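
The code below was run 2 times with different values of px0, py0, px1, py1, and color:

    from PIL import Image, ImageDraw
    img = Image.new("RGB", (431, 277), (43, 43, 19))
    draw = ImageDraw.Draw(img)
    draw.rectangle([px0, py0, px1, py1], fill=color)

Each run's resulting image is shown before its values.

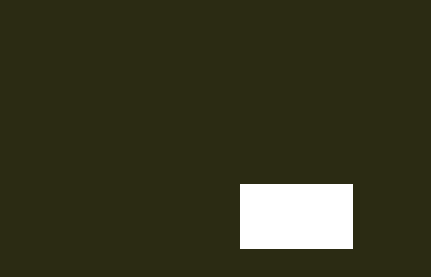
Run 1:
px0 = 240; py0 = 184; px1 = 352; py1 = 248; color = 'white'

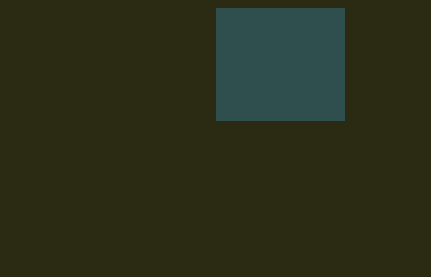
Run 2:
px0 = 216
py0 = 8
px1 = 344
py1 = 120
color = 'darkslategray'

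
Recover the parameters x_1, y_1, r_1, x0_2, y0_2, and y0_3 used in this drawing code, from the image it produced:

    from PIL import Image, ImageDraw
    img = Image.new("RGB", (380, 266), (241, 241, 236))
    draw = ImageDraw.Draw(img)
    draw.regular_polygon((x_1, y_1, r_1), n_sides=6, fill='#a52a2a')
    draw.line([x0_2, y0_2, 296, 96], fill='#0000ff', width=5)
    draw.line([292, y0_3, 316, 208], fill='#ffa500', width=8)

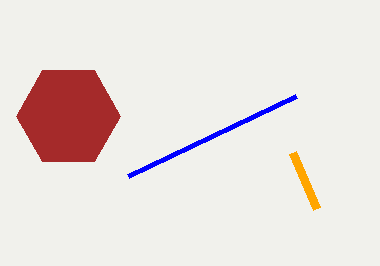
x_1 = 68, y_1 = 116, r_1 = 52, x0_2 = 128, y0_2 = 176, y0_3 = 152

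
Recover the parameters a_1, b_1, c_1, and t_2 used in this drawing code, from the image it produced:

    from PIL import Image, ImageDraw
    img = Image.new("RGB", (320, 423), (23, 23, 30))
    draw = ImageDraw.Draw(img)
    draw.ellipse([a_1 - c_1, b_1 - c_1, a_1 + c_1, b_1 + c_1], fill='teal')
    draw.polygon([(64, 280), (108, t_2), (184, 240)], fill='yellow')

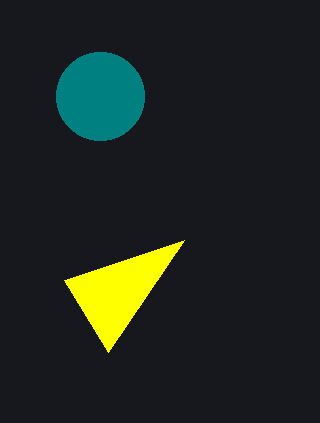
a_1 = 100
b_1 = 96
c_1 = 44
t_2 = 352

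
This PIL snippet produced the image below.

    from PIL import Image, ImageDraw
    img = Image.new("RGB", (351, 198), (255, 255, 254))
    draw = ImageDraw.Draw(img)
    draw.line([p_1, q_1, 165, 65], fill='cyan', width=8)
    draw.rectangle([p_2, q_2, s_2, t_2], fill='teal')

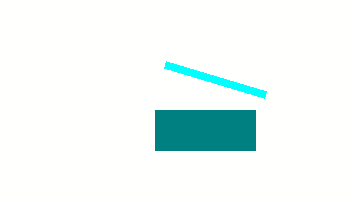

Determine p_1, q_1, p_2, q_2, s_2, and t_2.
p_1 = 265
q_1 = 95
p_2 = 155
q_2 = 110
s_2 = 255
t_2 = 150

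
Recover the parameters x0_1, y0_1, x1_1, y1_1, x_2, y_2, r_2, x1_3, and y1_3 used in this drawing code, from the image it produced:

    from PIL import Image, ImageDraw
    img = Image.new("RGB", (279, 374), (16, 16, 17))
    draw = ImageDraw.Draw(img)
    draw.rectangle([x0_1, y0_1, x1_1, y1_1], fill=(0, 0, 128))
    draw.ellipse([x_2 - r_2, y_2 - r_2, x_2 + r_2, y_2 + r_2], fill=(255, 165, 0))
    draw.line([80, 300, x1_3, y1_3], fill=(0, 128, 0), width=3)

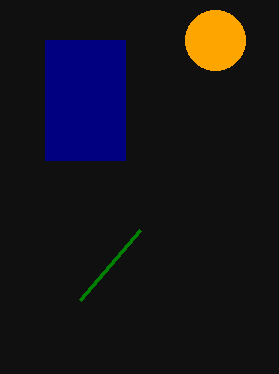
x0_1 = 45, y0_1 = 40, x1_1 = 125, y1_1 = 160, x_2 = 215, y_2 = 40, r_2 = 30, x1_3 = 140, y1_3 = 230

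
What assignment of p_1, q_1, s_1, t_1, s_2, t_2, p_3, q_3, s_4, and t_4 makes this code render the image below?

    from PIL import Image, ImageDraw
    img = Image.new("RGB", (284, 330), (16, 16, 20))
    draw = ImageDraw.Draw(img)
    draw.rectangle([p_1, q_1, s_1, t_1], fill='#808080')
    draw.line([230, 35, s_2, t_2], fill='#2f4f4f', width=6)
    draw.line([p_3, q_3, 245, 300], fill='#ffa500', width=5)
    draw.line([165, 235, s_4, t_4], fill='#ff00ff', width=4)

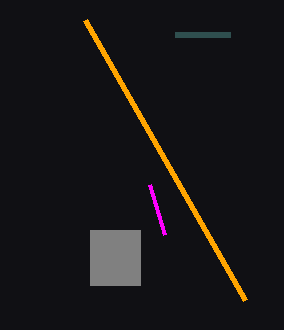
p_1 = 90, q_1 = 230, s_1 = 140, t_1 = 285, s_2 = 175, t_2 = 35, p_3 = 85, q_3 = 20, s_4 = 150, t_4 = 185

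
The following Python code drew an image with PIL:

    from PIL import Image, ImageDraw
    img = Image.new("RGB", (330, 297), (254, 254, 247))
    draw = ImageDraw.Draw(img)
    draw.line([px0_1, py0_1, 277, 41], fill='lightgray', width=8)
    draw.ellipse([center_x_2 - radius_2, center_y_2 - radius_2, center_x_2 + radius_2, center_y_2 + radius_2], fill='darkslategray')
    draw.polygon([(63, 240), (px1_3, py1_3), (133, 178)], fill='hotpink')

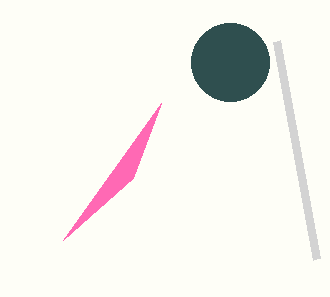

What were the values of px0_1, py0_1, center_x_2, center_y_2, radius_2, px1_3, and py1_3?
px0_1 = 317
py0_1 = 259
center_x_2 = 230
center_y_2 = 62
radius_2 = 39
px1_3 = 161
py1_3 = 103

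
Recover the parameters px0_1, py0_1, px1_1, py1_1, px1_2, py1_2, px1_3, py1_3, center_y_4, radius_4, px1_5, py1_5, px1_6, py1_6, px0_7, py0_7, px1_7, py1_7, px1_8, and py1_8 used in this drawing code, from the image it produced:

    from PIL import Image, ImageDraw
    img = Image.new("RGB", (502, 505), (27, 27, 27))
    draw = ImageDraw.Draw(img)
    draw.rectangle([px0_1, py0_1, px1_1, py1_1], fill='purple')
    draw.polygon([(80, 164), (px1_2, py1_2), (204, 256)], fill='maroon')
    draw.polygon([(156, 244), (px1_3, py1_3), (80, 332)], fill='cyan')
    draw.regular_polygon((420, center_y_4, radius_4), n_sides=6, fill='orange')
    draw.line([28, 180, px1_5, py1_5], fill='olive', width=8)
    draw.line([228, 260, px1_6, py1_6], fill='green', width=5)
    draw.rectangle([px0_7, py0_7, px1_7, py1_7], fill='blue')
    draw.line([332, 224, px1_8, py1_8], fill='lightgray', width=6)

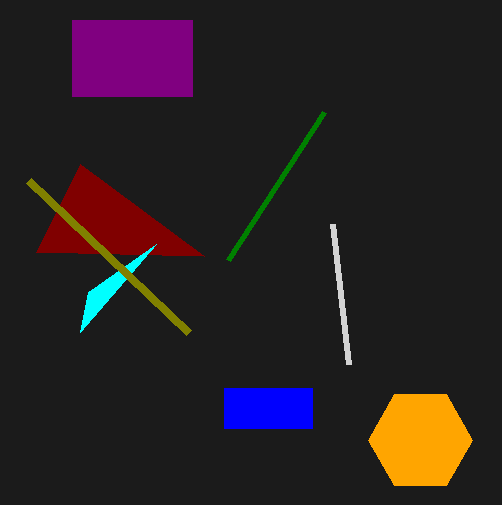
px0_1 = 72
py0_1 = 20
px1_1 = 192
py1_1 = 96
px1_2 = 36
py1_2 = 252
px1_3 = 88
py1_3 = 292
center_y_4 = 440
radius_4 = 52
px1_5 = 188
py1_5 = 332
px1_6 = 324
py1_6 = 112
px0_7 = 224
py0_7 = 388
px1_7 = 312
py1_7 = 428
px1_8 = 348
py1_8 = 364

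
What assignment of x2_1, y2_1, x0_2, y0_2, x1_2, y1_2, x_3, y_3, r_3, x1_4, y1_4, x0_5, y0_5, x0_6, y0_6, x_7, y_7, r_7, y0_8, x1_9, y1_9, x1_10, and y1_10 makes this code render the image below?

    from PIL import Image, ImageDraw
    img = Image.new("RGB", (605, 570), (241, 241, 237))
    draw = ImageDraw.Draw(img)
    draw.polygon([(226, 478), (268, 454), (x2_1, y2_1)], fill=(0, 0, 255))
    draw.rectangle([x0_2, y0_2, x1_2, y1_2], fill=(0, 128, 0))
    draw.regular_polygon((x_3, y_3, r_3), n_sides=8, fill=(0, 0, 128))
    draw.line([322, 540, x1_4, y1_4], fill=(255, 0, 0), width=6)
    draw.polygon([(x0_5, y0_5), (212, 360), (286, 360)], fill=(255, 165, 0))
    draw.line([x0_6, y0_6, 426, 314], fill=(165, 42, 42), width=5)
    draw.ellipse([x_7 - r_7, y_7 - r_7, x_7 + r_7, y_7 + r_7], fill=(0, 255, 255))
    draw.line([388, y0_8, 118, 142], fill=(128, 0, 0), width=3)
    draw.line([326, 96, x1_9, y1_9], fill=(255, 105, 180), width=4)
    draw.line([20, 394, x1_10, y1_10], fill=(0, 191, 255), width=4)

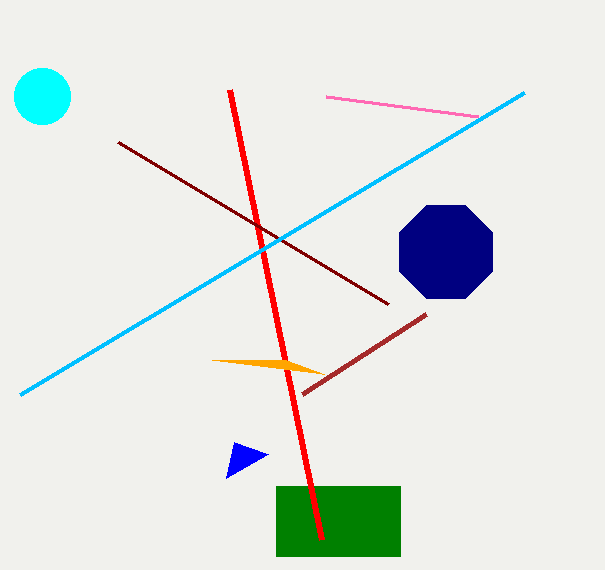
x2_1 = 234; y2_1 = 442; x0_2 = 276; y0_2 = 486; x1_2 = 400; y1_2 = 556; x_3 = 446; y_3 = 252; r_3 = 50; x1_4 = 230; y1_4 = 90; x0_5 = 324; y0_5 = 374; x0_6 = 302; y0_6 = 394; x_7 = 42; y_7 = 96; r_7 = 28; y0_8 = 304; x1_9 = 478; y1_9 = 116; x1_10 = 524; y1_10 = 92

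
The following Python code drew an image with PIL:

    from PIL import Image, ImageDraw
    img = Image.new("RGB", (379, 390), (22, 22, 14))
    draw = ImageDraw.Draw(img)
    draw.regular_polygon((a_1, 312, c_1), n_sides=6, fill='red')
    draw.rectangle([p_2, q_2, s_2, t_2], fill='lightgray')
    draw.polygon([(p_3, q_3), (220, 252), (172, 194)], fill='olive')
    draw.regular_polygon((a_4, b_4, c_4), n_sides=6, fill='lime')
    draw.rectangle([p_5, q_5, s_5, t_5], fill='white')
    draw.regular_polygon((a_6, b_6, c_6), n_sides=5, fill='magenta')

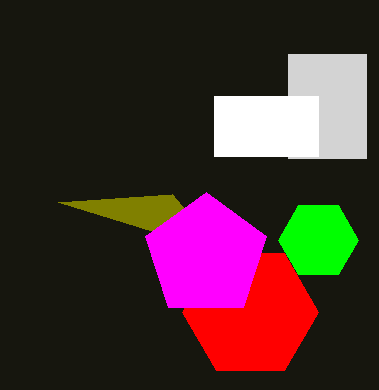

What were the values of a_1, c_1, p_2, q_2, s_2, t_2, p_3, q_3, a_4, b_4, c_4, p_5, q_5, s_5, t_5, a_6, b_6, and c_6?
a_1 = 250, c_1 = 68, p_2 = 288, q_2 = 54, s_2 = 366, t_2 = 158, p_3 = 58, q_3 = 202, a_4 = 318, b_4 = 240, c_4 = 40, p_5 = 214, q_5 = 96, s_5 = 318, t_5 = 156, a_6 = 206, b_6 = 256, c_6 = 64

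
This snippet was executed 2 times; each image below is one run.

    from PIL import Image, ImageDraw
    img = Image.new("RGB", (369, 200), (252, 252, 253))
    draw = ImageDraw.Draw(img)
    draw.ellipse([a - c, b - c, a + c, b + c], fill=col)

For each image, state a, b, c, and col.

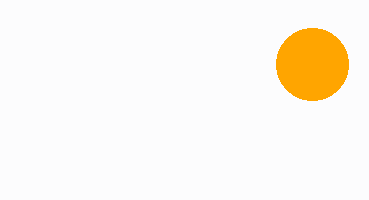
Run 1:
a = 312; b = 64; c = 36; col = 'orange'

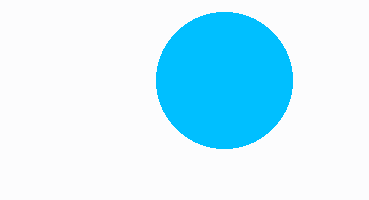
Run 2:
a = 224
b = 80
c = 68
col = 'deepskyblue'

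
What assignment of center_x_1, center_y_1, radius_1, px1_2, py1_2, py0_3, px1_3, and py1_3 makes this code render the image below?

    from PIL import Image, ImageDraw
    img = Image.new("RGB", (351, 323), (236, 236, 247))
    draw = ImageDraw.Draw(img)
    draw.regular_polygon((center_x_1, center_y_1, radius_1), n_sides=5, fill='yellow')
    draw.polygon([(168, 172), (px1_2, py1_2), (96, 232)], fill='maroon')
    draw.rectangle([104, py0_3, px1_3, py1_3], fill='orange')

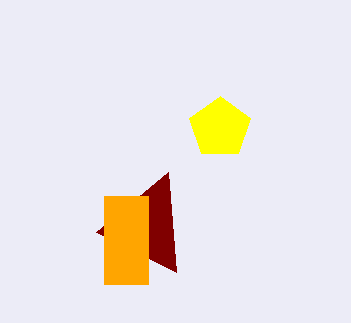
center_x_1 = 220; center_y_1 = 128; radius_1 = 32; px1_2 = 176; py1_2 = 272; py0_3 = 196; px1_3 = 148; py1_3 = 284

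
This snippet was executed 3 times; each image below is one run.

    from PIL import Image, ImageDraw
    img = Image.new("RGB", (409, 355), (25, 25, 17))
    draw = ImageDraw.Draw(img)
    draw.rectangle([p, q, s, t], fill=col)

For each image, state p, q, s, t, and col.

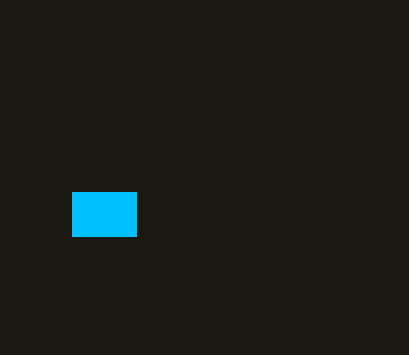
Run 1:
p = 72; q = 192; s = 136; t = 236; col = 'deepskyblue'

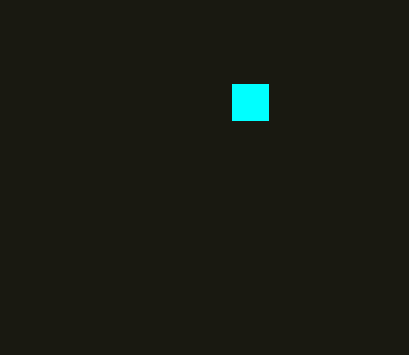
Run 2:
p = 232; q = 84; s = 268; t = 120; col = 'cyan'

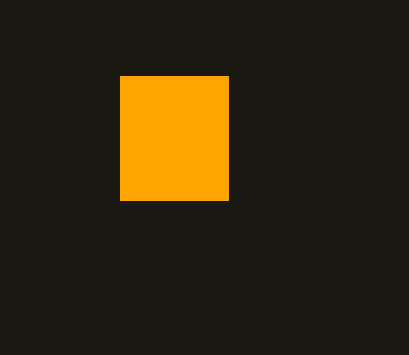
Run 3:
p = 120
q = 76
s = 228
t = 200
col = 'orange'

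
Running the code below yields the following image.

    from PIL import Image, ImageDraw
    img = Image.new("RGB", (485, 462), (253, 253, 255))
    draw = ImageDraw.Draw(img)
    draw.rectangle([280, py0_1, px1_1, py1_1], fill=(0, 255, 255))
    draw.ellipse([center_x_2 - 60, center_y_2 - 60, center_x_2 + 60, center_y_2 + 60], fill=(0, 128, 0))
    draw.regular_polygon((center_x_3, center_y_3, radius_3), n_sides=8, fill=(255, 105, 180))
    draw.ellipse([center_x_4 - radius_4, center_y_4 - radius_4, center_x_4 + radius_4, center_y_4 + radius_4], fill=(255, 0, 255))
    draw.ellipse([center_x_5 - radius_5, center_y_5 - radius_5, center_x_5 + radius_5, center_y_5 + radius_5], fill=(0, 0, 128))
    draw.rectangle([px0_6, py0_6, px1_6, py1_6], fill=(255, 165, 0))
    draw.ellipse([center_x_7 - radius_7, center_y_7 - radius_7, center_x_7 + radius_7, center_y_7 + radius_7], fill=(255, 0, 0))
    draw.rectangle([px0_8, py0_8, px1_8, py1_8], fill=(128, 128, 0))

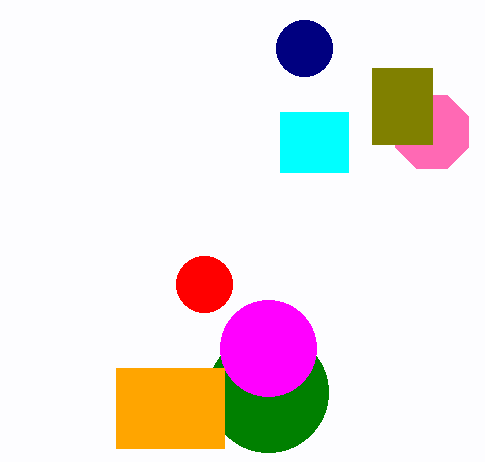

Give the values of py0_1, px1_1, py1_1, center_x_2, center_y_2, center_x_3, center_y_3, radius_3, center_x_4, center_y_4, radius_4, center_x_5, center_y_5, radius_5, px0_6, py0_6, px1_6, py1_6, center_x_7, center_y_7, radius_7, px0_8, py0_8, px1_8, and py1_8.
py0_1 = 112
px1_1 = 348
py1_1 = 172
center_x_2 = 268
center_y_2 = 392
center_x_3 = 432
center_y_3 = 132
radius_3 = 40
center_x_4 = 268
center_y_4 = 348
radius_4 = 48
center_x_5 = 304
center_y_5 = 48
radius_5 = 28
px0_6 = 116
py0_6 = 368
px1_6 = 224
py1_6 = 448
center_x_7 = 204
center_y_7 = 284
radius_7 = 28
px0_8 = 372
py0_8 = 68
px1_8 = 432
py1_8 = 144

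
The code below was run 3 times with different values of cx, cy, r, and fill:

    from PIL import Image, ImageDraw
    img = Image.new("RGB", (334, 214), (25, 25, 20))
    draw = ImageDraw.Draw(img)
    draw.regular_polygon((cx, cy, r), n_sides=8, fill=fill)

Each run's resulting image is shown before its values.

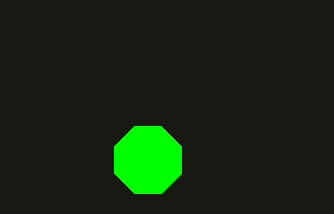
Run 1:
cx = 148
cy = 160
r = 36
fill = 'lime'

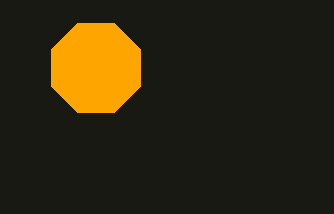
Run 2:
cx = 96; cy = 68; r = 48; fill = 'orange'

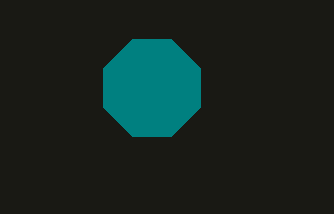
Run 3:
cx = 152; cy = 88; r = 52; fill = 'teal'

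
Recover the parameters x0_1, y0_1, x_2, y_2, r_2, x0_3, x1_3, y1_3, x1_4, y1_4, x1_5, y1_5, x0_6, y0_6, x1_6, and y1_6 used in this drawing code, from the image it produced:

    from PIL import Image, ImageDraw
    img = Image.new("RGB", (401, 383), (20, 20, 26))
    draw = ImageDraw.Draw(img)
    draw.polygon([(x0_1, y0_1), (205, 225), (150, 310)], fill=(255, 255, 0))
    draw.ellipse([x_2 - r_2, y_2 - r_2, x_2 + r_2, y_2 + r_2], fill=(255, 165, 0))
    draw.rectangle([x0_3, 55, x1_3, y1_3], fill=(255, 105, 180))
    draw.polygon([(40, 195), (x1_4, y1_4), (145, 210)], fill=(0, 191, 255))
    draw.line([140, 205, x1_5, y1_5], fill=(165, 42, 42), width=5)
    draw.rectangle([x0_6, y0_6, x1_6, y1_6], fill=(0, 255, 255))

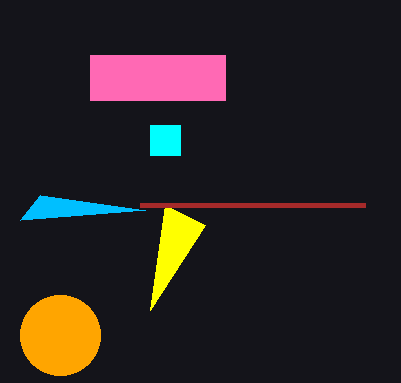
x0_1 = 165, y0_1 = 205, x_2 = 60, y_2 = 335, r_2 = 40, x0_3 = 90, x1_3 = 225, y1_3 = 100, x1_4 = 20, y1_4 = 220, x1_5 = 365, y1_5 = 205, x0_6 = 150, y0_6 = 125, x1_6 = 180, y1_6 = 155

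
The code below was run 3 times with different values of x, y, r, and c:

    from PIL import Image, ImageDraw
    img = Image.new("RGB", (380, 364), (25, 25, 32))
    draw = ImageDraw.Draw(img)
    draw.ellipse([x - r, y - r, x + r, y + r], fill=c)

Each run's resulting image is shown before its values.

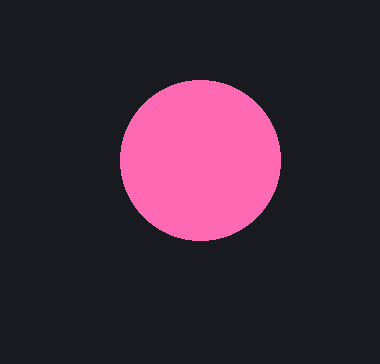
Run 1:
x = 200
y = 160
r = 80
c = 'hotpink'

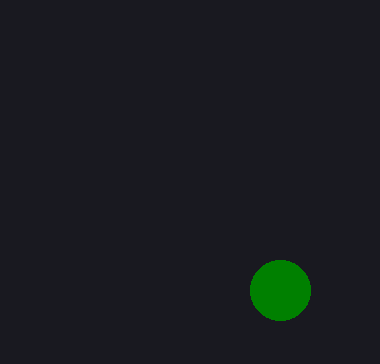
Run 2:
x = 280
y = 290
r = 30
c = 'green'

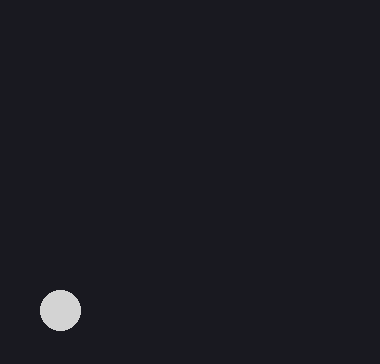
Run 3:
x = 60, y = 310, r = 20, c = 'lightgray'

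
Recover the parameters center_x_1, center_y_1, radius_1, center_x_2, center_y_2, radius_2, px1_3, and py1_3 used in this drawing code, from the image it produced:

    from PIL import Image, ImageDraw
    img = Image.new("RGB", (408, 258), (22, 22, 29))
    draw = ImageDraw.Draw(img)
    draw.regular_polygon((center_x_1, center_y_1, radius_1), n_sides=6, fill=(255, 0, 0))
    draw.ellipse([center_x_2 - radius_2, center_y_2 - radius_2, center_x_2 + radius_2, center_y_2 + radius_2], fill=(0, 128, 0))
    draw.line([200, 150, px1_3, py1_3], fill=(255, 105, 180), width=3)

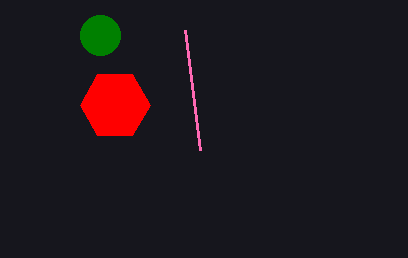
center_x_1 = 115, center_y_1 = 105, radius_1 = 35, center_x_2 = 100, center_y_2 = 35, radius_2 = 20, px1_3 = 185, py1_3 = 30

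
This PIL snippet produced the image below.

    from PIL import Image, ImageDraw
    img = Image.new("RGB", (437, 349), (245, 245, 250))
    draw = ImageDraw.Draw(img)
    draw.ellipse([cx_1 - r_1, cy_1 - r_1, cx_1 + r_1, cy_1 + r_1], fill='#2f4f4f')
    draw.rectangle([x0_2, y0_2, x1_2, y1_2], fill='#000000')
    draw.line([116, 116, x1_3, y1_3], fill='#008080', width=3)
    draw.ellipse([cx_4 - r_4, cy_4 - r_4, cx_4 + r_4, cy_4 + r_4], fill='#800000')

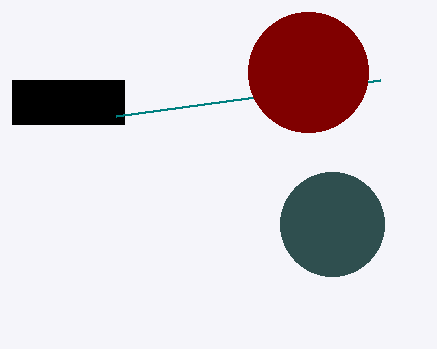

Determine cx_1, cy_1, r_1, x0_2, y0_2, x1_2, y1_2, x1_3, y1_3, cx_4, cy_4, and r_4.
cx_1 = 332; cy_1 = 224; r_1 = 52; x0_2 = 12; y0_2 = 80; x1_2 = 124; y1_2 = 124; x1_3 = 380; y1_3 = 80; cx_4 = 308; cy_4 = 72; r_4 = 60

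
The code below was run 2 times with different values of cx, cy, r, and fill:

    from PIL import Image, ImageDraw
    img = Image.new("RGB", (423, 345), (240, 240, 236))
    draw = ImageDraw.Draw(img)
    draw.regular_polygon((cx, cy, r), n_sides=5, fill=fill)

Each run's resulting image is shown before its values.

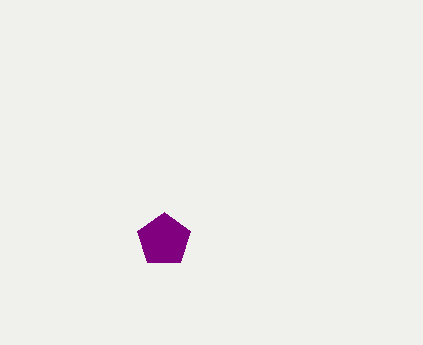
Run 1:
cx = 164
cy = 240
r = 28
fill = 'purple'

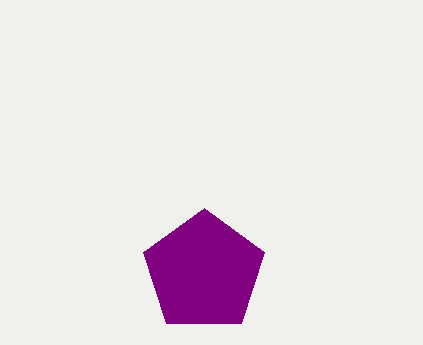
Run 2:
cx = 204, cy = 272, r = 64, fill = 'purple'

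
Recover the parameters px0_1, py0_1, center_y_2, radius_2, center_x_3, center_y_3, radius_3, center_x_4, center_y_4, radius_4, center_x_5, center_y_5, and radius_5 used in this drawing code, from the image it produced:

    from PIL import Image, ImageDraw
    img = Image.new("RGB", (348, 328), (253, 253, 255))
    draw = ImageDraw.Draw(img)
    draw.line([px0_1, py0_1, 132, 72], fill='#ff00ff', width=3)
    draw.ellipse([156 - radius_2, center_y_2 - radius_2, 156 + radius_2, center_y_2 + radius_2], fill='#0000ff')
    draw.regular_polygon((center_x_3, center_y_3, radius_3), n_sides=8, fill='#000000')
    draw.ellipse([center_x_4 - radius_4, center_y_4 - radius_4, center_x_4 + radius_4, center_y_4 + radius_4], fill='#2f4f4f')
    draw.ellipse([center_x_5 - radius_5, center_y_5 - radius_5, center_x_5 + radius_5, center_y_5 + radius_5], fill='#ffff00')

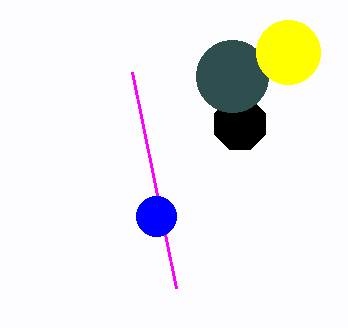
px0_1 = 176, py0_1 = 288, center_y_2 = 216, radius_2 = 20, center_x_3 = 240, center_y_3 = 124, radius_3 = 28, center_x_4 = 232, center_y_4 = 76, radius_4 = 36, center_x_5 = 288, center_y_5 = 52, radius_5 = 32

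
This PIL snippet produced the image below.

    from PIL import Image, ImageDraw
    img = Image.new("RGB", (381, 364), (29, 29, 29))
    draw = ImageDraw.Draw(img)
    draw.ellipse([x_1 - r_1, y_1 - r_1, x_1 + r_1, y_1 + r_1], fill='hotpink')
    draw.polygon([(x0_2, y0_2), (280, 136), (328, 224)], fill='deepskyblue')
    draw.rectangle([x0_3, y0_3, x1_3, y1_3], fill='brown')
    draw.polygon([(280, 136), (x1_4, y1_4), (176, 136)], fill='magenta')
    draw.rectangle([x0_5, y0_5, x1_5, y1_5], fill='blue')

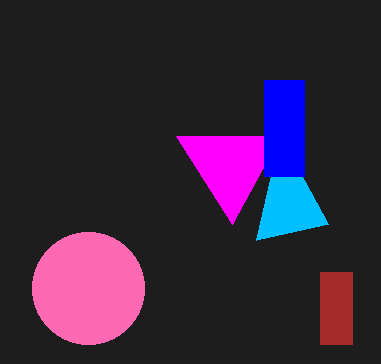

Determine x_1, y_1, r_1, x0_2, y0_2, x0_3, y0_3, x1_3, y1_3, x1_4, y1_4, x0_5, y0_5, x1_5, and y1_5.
x_1 = 88, y_1 = 288, r_1 = 56, x0_2 = 256, y0_2 = 240, x0_3 = 320, y0_3 = 272, x1_3 = 352, y1_3 = 344, x1_4 = 232, y1_4 = 224, x0_5 = 264, y0_5 = 80, x1_5 = 304, y1_5 = 176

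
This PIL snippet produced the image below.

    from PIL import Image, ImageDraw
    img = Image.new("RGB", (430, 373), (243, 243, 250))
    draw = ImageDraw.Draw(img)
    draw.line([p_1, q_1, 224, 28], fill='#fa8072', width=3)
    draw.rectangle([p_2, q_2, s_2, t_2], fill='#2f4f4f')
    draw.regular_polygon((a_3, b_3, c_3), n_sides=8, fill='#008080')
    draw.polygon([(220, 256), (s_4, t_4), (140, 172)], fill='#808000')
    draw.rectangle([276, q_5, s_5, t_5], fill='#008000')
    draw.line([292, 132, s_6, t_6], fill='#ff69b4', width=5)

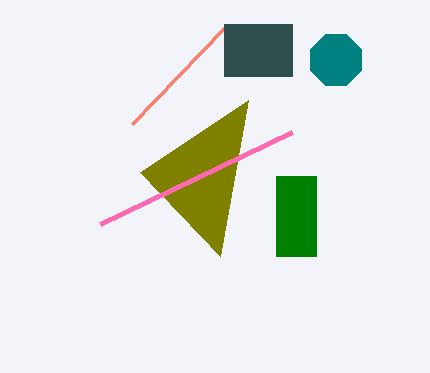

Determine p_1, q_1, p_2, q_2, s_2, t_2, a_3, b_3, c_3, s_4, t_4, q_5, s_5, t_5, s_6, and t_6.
p_1 = 132
q_1 = 124
p_2 = 224
q_2 = 24
s_2 = 292
t_2 = 76
a_3 = 336
b_3 = 60
c_3 = 28
s_4 = 248
t_4 = 100
q_5 = 176
s_5 = 316
t_5 = 256
s_6 = 100
t_6 = 224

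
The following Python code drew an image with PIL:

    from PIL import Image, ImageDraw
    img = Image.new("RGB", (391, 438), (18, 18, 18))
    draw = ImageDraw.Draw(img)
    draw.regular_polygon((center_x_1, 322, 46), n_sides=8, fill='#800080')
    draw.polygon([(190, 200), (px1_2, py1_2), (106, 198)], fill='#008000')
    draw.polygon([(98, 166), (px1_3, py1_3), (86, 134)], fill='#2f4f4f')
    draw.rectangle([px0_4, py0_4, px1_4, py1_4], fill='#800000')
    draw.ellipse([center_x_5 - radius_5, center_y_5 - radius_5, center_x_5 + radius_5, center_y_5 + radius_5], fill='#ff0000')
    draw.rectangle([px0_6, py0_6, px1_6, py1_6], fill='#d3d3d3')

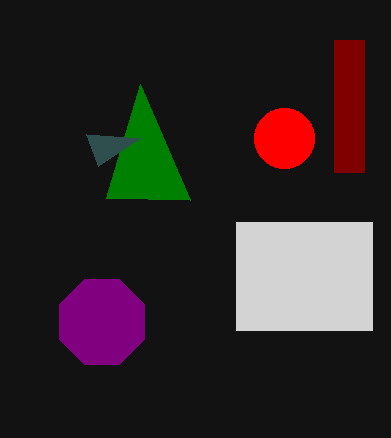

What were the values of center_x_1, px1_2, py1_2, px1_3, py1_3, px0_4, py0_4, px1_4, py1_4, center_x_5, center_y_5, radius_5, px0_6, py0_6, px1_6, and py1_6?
center_x_1 = 102; px1_2 = 140; py1_2 = 84; px1_3 = 140; py1_3 = 138; px0_4 = 334; py0_4 = 40; px1_4 = 364; py1_4 = 172; center_x_5 = 284; center_y_5 = 138; radius_5 = 30; px0_6 = 236; py0_6 = 222; px1_6 = 372; py1_6 = 330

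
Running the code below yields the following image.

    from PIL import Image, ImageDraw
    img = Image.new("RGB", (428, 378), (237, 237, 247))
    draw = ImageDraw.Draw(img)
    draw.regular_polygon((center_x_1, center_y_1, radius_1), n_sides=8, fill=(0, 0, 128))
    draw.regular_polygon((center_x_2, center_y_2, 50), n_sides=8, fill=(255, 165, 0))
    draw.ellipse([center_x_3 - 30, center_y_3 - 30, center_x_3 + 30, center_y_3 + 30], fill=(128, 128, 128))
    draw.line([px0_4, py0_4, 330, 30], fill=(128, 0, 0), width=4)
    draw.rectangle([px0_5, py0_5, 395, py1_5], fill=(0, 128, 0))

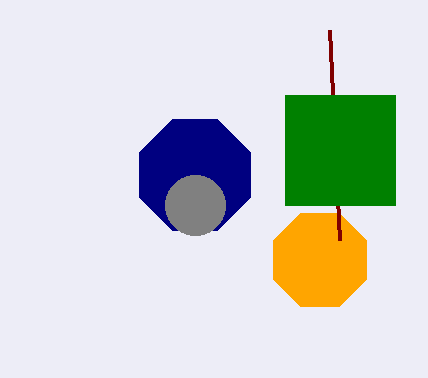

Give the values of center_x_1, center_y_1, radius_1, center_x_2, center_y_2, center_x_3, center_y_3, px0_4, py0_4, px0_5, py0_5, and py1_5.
center_x_1 = 195
center_y_1 = 175
radius_1 = 60
center_x_2 = 320
center_y_2 = 260
center_x_3 = 195
center_y_3 = 205
px0_4 = 340
py0_4 = 240
px0_5 = 285
py0_5 = 95
py1_5 = 205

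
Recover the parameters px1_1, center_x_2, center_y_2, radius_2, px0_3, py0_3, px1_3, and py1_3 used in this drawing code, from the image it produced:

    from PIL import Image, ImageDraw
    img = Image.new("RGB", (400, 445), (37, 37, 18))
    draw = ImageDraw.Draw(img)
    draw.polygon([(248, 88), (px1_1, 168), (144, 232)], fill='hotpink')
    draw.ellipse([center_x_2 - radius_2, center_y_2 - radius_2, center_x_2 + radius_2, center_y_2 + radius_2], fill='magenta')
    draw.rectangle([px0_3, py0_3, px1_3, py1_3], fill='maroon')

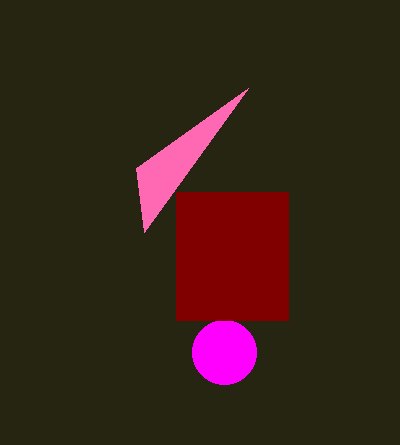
px1_1 = 136
center_x_2 = 224
center_y_2 = 352
radius_2 = 32
px0_3 = 176
py0_3 = 192
px1_3 = 288
py1_3 = 320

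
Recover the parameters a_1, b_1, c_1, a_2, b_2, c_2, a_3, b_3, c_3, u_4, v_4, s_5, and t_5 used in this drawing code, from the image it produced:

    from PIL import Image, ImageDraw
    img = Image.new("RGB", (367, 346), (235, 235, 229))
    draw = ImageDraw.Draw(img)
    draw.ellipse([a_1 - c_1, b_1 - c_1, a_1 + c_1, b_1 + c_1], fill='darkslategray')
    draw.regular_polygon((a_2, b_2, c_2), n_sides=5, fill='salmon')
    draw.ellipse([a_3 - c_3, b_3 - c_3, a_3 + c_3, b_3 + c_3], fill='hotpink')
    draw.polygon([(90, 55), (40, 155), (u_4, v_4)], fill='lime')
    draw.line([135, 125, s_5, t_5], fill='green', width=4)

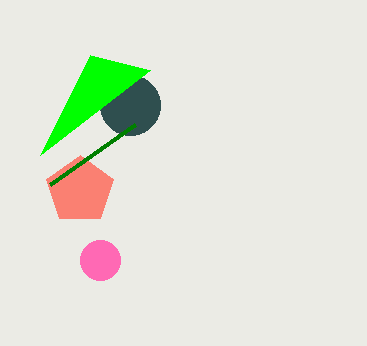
a_1 = 130; b_1 = 105; c_1 = 30; a_2 = 80; b_2 = 190; c_2 = 35; a_3 = 100; b_3 = 260; c_3 = 20; u_4 = 150; v_4 = 70; s_5 = 50; t_5 = 185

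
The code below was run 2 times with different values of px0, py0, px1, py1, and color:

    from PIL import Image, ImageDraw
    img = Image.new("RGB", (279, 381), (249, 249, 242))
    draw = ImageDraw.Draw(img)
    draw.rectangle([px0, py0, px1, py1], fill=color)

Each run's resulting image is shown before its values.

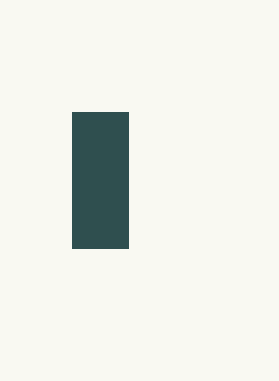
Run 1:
px0 = 72, py0 = 112, px1 = 128, py1 = 248, color = 'darkslategray'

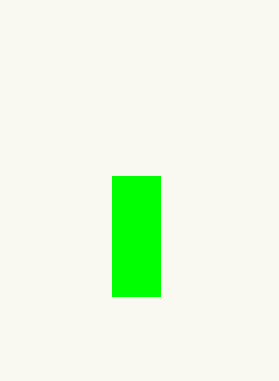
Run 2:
px0 = 112
py0 = 176
px1 = 160
py1 = 296
color = 'lime'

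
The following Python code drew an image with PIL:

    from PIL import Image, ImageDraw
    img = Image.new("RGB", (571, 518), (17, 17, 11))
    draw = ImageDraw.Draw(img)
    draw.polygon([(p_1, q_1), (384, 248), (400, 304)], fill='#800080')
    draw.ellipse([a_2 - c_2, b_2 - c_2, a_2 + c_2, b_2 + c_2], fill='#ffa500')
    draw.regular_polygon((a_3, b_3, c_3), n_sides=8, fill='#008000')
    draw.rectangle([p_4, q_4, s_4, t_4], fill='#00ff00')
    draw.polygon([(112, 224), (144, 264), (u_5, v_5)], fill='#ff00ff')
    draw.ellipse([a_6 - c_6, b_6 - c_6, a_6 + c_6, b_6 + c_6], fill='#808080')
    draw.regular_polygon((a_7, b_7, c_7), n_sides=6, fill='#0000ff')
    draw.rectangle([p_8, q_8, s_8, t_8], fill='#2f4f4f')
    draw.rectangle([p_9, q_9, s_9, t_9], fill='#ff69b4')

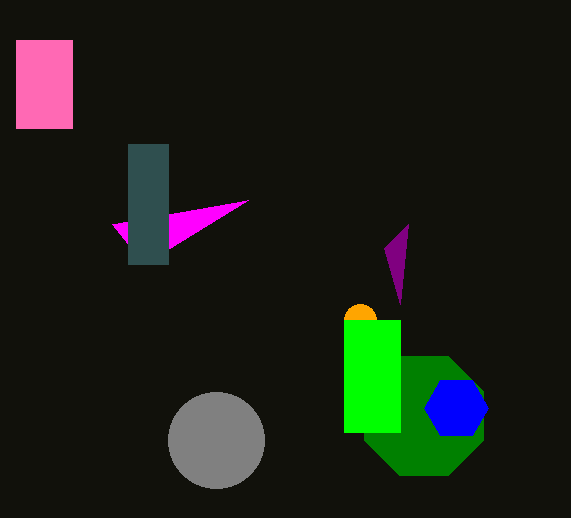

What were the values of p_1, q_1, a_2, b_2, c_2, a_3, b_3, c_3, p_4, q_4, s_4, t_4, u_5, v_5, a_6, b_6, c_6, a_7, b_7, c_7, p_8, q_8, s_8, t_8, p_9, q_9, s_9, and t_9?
p_1 = 408; q_1 = 224; a_2 = 360; b_2 = 320; c_2 = 16; a_3 = 424; b_3 = 416; c_3 = 64; p_4 = 344; q_4 = 320; s_4 = 400; t_4 = 432; u_5 = 248; v_5 = 200; a_6 = 216; b_6 = 440; c_6 = 48; a_7 = 456; b_7 = 408; c_7 = 32; p_8 = 128; q_8 = 144; s_8 = 168; t_8 = 264; p_9 = 16; q_9 = 40; s_9 = 72; t_9 = 128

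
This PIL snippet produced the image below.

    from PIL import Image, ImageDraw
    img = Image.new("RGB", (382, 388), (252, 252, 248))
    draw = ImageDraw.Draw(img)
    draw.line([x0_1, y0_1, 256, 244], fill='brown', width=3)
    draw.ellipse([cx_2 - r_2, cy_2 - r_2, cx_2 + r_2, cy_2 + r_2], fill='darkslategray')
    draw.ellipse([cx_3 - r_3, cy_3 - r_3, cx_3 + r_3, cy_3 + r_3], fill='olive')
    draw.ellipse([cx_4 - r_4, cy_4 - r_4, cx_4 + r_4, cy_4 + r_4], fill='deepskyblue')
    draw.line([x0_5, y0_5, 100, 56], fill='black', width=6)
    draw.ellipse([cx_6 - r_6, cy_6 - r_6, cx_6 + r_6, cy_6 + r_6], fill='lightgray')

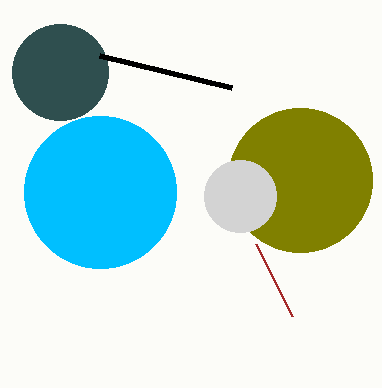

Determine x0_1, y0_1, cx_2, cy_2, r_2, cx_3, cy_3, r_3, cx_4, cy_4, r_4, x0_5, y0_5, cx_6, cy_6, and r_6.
x0_1 = 292, y0_1 = 316, cx_2 = 60, cy_2 = 72, r_2 = 48, cx_3 = 300, cy_3 = 180, r_3 = 72, cx_4 = 100, cy_4 = 192, r_4 = 76, x0_5 = 232, y0_5 = 88, cx_6 = 240, cy_6 = 196, r_6 = 36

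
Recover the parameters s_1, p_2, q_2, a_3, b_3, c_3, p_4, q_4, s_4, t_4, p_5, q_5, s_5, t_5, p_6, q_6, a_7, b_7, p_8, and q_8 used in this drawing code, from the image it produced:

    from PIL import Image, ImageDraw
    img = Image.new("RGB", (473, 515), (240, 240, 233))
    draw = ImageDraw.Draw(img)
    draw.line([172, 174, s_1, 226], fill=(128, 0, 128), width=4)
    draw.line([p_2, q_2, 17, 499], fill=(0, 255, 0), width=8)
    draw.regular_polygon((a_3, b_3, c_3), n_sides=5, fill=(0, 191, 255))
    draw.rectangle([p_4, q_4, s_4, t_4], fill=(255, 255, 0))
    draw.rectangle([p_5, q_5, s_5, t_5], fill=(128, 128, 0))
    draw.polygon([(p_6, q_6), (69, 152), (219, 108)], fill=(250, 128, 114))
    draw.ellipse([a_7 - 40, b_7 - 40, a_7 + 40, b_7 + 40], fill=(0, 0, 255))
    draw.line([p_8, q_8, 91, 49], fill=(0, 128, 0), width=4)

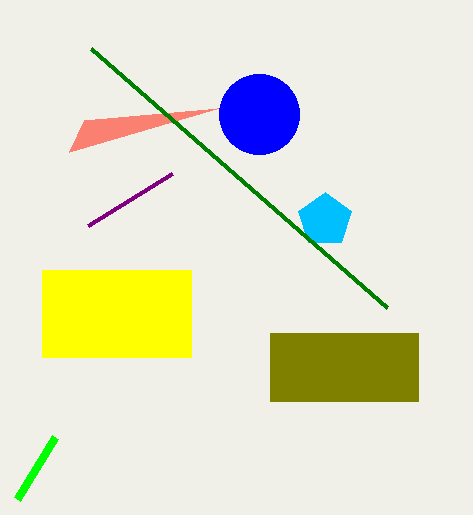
s_1 = 88
p_2 = 55
q_2 = 437
a_3 = 325
b_3 = 220
c_3 = 28
p_4 = 42
q_4 = 270
s_4 = 191
t_4 = 357
p_5 = 270
q_5 = 333
s_5 = 418
t_5 = 401
p_6 = 84
q_6 = 120
a_7 = 259
b_7 = 114
p_8 = 387
q_8 = 308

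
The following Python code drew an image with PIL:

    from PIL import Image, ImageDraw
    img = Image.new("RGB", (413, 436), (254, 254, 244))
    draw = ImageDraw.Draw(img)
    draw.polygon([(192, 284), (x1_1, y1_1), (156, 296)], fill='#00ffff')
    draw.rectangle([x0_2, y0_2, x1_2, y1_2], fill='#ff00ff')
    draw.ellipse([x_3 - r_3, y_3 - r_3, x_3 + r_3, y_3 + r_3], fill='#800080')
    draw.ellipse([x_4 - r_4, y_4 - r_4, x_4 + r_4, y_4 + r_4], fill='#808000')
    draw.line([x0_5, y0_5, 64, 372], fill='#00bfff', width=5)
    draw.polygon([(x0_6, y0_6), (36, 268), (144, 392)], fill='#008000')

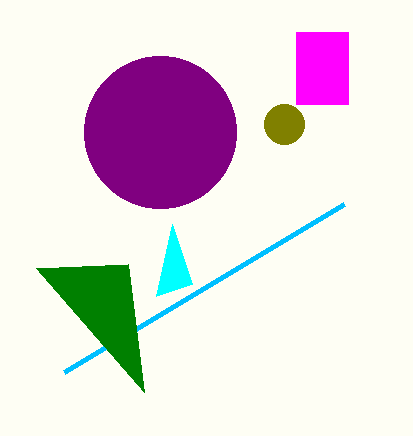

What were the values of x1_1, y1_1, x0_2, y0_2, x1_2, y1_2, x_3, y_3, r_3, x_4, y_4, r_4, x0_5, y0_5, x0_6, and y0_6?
x1_1 = 172
y1_1 = 224
x0_2 = 296
y0_2 = 32
x1_2 = 348
y1_2 = 104
x_3 = 160
y_3 = 132
r_3 = 76
x_4 = 284
y_4 = 124
r_4 = 20
x0_5 = 344
y0_5 = 204
x0_6 = 128
y0_6 = 264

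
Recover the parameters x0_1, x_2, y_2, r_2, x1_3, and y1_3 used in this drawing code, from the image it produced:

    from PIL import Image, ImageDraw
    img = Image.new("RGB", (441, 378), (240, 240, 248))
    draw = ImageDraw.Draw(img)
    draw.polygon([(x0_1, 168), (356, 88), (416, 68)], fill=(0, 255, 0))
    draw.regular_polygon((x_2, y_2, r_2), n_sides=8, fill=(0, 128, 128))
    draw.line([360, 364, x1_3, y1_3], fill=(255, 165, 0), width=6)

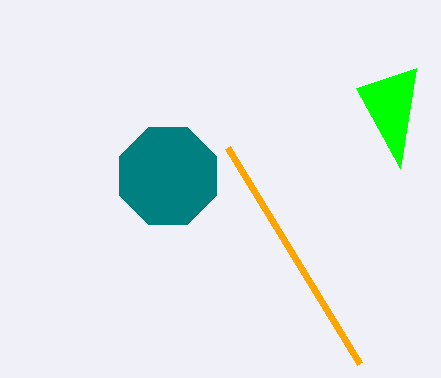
x0_1 = 400; x_2 = 168; y_2 = 176; r_2 = 52; x1_3 = 228; y1_3 = 148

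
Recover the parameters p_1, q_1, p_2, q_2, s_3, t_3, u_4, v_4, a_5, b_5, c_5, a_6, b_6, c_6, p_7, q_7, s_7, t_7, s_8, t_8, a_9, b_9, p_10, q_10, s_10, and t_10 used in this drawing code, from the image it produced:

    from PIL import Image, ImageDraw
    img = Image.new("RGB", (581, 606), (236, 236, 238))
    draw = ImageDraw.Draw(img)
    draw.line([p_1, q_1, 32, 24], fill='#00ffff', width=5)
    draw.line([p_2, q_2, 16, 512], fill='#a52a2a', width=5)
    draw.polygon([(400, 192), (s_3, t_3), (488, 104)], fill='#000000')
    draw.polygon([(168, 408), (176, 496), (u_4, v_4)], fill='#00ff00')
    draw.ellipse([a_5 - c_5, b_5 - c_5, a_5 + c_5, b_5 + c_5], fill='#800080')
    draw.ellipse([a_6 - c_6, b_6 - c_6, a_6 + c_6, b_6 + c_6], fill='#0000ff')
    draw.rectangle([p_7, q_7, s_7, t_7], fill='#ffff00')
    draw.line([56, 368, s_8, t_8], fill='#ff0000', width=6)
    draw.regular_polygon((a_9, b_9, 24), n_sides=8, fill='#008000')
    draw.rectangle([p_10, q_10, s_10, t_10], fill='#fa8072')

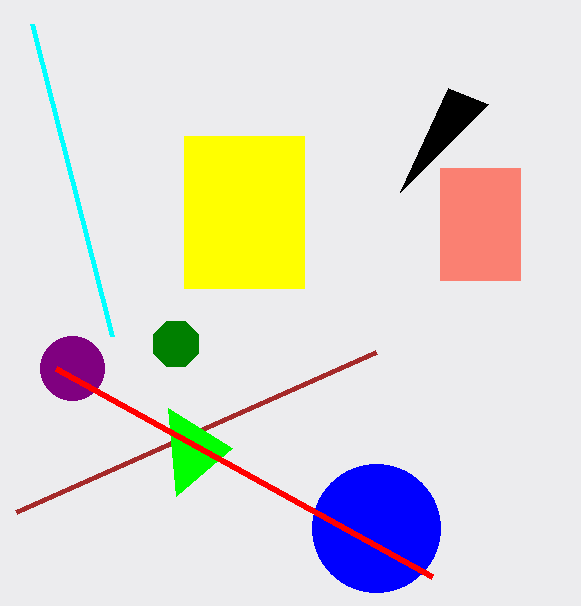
p_1 = 112
q_1 = 336
p_2 = 376
q_2 = 352
s_3 = 448
t_3 = 88
u_4 = 232
v_4 = 448
a_5 = 72
b_5 = 368
c_5 = 32
a_6 = 376
b_6 = 528
c_6 = 64
p_7 = 184
q_7 = 136
s_7 = 304
t_7 = 288
s_8 = 432
t_8 = 576
a_9 = 176
b_9 = 344
p_10 = 440
q_10 = 168
s_10 = 520
t_10 = 280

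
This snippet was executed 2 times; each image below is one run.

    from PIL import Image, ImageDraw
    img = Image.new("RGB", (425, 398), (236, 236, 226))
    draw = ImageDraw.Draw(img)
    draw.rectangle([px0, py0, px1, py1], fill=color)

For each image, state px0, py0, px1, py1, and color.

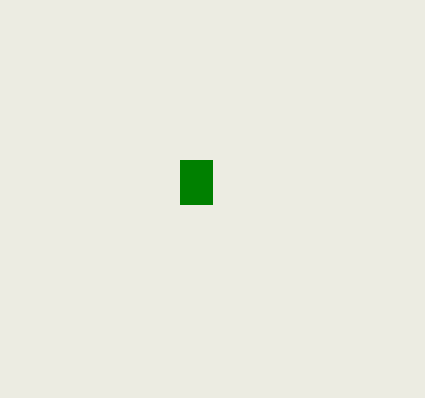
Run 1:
px0 = 180
py0 = 160
px1 = 212
py1 = 204
color = 'green'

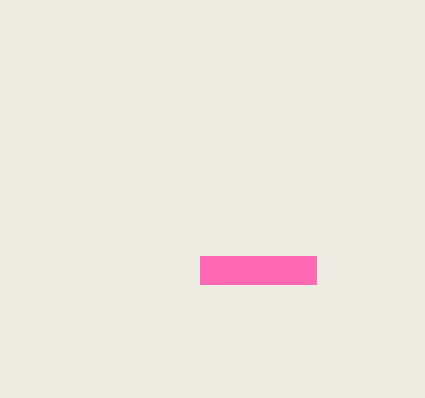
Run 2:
px0 = 200
py0 = 256
px1 = 316
py1 = 284
color = 'hotpink'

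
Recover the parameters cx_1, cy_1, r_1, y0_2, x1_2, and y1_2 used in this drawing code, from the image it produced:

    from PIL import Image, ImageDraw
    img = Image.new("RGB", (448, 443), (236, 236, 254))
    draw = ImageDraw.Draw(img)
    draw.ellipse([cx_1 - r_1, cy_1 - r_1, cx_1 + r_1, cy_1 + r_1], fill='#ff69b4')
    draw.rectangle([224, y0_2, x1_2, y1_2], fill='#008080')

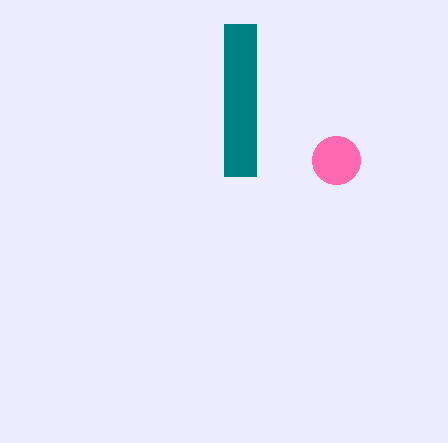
cx_1 = 336
cy_1 = 160
r_1 = 24
y0_2 = 24
x1_2 = 256
y1_2 = 176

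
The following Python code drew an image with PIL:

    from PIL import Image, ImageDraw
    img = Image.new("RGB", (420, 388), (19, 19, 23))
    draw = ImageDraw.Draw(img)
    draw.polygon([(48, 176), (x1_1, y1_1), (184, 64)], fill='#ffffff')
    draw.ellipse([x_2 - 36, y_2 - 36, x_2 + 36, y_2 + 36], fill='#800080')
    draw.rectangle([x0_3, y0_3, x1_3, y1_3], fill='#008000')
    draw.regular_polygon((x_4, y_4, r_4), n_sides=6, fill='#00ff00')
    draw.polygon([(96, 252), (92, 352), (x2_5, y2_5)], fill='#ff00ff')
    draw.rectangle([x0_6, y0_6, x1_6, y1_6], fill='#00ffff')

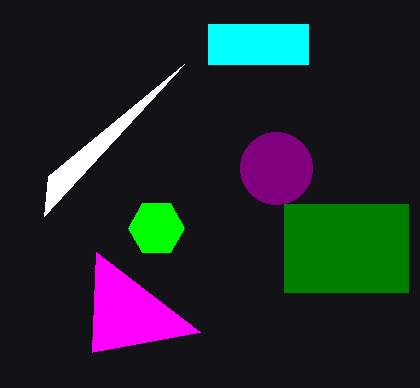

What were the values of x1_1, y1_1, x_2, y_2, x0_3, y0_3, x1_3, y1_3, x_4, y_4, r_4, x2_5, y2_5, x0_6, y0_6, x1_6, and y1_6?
x1_1 = 44
y1_1 = 216
x_2 = 276
y_2 = 168
x0_3 = 284
y0_3 = 204
x1_3 = 408
y1_3 = 292
x_4 = 156
y_4 = 228
r_4 = 28
x2_5 = 200
y2_5 = 332
x0_6 = 208
y0_6 = 24
x1_6 = 308
y1_6 = 64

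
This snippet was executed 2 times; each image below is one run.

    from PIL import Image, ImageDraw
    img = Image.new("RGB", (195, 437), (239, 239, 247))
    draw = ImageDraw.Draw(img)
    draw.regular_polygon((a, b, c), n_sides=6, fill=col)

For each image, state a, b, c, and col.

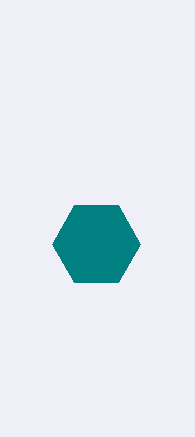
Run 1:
a = 96
b = 244
c = 44
col = 'teal'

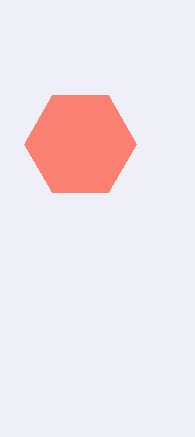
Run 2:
a = 80, b = 144, c = 56, col = 'salmon'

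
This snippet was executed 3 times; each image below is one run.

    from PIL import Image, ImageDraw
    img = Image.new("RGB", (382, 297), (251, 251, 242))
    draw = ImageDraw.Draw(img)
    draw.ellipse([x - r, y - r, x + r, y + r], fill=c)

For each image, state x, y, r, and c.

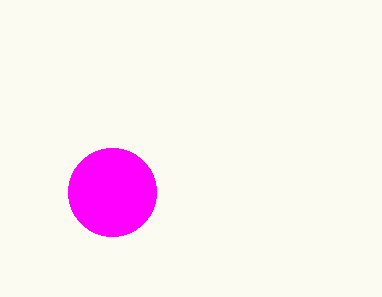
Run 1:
x = 112
y = 192
r = 44
c = 'magenta'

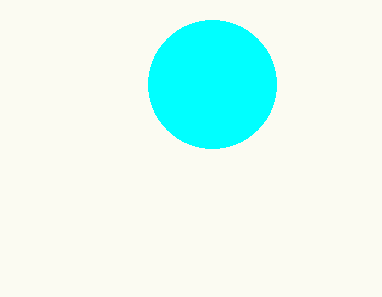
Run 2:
x = 212, y = 84, r = 64, c = 'cyan'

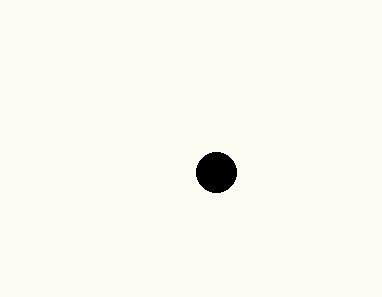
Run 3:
x = 216; y = 172; r = 20; c = 'black'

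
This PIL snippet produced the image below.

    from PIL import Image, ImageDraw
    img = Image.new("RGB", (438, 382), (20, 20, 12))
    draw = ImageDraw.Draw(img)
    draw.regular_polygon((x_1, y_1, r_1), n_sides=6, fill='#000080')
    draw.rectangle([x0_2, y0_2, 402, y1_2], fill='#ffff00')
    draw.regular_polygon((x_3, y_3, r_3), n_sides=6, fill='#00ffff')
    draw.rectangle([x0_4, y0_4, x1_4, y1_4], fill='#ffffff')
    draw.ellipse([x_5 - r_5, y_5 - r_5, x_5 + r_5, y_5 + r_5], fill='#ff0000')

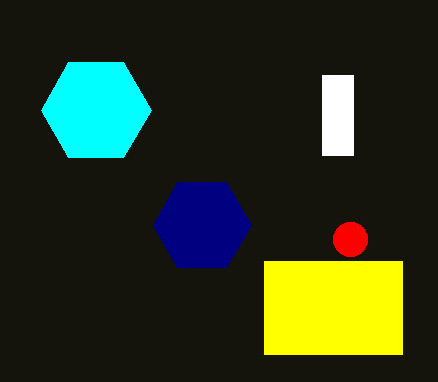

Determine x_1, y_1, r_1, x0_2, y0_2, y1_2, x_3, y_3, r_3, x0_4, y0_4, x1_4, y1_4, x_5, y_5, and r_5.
x_1 = 202
y_1 = 225
r_1 = 49
x0_2 = 264
y0_2 = 261
y1_2 = 354
x_3 = 96
y_3 = 110
r_3 = 55
x0_4 = 322
y0_4 = 75
x1_4 = 353
y1_4 = 155
x_5 = 350
y_5 = 239
r_5 = 17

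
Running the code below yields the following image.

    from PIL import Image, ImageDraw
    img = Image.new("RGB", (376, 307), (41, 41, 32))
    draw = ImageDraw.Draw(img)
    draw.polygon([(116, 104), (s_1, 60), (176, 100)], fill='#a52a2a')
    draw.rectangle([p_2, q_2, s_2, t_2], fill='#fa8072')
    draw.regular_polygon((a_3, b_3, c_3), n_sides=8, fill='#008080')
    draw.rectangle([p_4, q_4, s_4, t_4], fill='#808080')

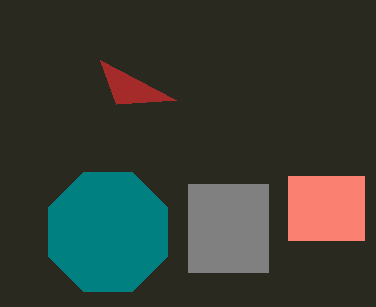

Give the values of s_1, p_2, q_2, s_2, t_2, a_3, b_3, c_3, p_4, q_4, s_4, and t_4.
s_1 = 100
p_2 = 288
q_2 = 176
s_2 = 364
t_2 = 240
a_3 = 108
b_3 = 232
c_3 = 64
p_4 = 188
q_4 = 184
s_4 = 268
t_4 = 272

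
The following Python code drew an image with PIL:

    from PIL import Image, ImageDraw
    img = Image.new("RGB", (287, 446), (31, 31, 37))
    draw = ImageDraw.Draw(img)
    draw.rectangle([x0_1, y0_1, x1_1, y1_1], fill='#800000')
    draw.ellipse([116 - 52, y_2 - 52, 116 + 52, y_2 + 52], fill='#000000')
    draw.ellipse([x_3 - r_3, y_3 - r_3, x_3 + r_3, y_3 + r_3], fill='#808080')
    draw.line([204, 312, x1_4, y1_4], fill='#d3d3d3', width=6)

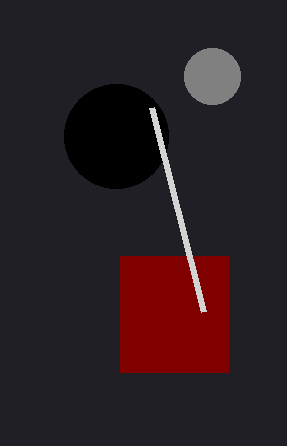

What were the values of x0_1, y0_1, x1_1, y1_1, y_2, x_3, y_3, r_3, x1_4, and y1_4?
x0_1 = 120, y0_1 = 256, x1_1 = 228, y1_1 = 372, y_2 = 136, x_3 = 212, y_3 = 76, r_3 = 28, x1_4 = 152, y1_4 = 108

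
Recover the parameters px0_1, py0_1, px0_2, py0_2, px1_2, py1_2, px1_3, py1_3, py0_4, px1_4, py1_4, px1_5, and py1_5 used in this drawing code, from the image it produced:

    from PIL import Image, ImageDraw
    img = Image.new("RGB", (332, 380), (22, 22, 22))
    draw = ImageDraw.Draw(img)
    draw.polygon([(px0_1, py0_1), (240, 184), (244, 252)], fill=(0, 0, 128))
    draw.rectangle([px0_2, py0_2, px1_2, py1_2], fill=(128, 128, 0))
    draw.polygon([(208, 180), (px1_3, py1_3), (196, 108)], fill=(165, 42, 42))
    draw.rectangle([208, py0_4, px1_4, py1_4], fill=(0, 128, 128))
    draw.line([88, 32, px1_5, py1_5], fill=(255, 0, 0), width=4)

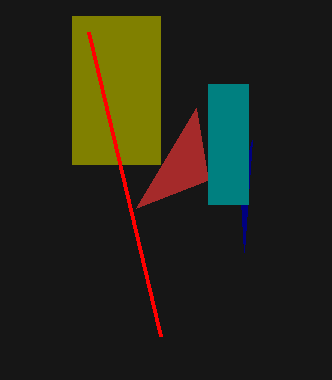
px0_1 = 252; py0_1 = 140; px0_2 = 72; py0_2 = 16; px1_2 = 160; py1_2 = 164; px1_3 = 136; py1_3 = 208; py0_4 = 84; px1_4 = 248; py1_4 = 204; px1_5 = 160; py1_5 = 336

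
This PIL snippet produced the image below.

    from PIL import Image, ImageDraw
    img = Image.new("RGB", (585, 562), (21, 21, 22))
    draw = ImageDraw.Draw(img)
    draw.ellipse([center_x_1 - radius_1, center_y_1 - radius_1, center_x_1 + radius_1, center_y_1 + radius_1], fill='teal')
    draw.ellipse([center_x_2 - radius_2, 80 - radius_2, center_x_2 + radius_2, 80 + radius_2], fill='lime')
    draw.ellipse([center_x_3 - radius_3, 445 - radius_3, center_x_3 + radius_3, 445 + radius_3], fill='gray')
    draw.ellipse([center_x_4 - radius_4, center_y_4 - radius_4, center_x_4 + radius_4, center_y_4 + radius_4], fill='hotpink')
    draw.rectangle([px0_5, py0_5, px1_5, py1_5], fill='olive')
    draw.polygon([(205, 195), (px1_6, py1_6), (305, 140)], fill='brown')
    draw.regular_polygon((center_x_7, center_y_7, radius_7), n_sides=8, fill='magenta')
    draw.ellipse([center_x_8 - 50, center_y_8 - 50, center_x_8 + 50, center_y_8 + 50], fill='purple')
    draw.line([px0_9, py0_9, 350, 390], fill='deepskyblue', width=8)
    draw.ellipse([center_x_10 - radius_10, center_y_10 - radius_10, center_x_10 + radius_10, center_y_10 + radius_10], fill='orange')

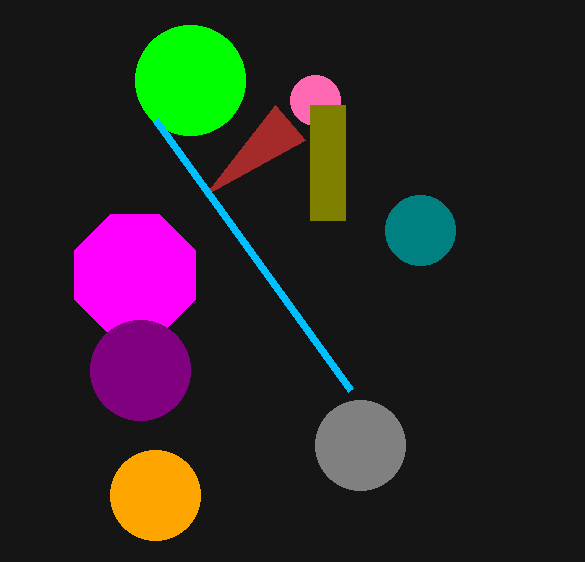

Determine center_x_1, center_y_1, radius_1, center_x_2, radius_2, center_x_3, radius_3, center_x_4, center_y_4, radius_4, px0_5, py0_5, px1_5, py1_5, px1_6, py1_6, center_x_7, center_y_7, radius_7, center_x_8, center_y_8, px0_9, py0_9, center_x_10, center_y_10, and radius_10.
center_x_1 = 420
center_y_1 = 230
radius_1 = 35
center_x_2 = 190
radius_2 = 55
center_x_3 = 360
radius_3 = 45
center_x_4 = 315
center_y_4 = 100
radius_4 = 25
px0_5 = 310
py0_5 = 105
px1_5 = 345
py1_5 = 220
px1_6 = 275
py1_6 = 105
center_x_7 = 135
center_y_7 = 275
radius_7 = 65
center_x_8 = 140
center_y_8 = 370
px0_9 = 155
py0_9 = 120
center_x_10 = 155
center_y_10 = 495
radius_10 = 45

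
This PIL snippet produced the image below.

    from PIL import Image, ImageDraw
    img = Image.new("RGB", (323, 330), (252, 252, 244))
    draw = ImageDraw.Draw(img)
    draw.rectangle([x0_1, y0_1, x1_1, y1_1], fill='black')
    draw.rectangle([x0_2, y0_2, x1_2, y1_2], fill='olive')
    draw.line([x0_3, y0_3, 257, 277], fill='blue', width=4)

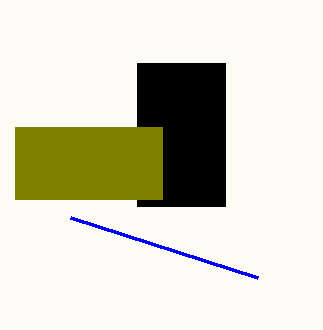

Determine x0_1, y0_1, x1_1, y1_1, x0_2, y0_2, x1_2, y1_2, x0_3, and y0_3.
x0_1 = 137
y0_1 = 63
x1_1 = 225
y1_1 = 206
x0_2 = 15
y0_2 = 127
x1_2 = 162
y1_2 = 199
x0_3 = 70
y0_3 = 217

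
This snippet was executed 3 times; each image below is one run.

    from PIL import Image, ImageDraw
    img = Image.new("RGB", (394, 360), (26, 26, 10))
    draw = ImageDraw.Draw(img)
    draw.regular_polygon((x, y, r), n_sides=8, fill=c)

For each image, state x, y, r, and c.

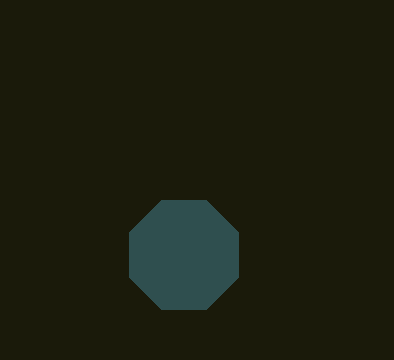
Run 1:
x = 184
y = 255
r = 59
c = 'darkslategray'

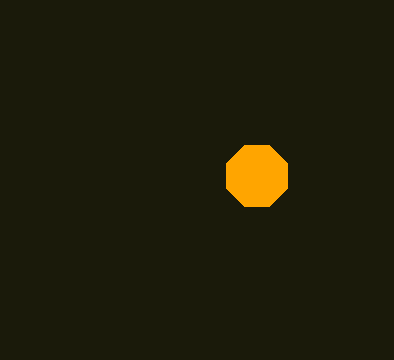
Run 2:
x = 257
y = 176
r = 33
c = 'orange'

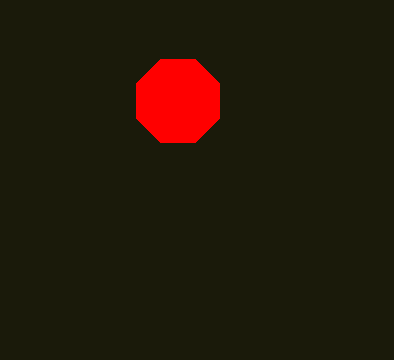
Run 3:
x = 178; y = 101; r = 45; c = 'red'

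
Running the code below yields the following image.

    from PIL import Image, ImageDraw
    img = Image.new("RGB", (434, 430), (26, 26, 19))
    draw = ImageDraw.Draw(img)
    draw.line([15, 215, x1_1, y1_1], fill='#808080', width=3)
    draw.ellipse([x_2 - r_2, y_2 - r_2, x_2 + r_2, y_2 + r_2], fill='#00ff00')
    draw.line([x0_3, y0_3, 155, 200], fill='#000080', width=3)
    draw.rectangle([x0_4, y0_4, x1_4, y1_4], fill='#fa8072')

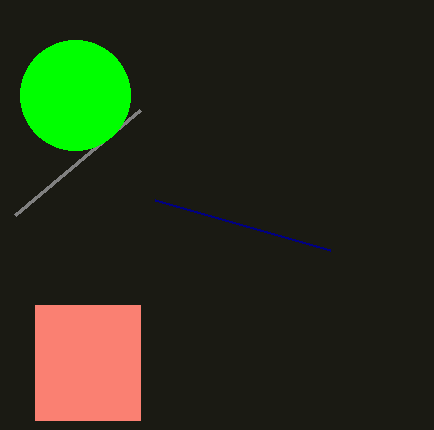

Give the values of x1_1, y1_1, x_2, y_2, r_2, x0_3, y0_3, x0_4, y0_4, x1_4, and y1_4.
x1_1 = 140; y1_1 = 110; x_2 = 75; y_2 = 95; r_2 = 55; x0_3 = 330; y0_3 = 250; x0_4 = 35; y0_4 = 305; x1_4 = 140; y1_4 = 420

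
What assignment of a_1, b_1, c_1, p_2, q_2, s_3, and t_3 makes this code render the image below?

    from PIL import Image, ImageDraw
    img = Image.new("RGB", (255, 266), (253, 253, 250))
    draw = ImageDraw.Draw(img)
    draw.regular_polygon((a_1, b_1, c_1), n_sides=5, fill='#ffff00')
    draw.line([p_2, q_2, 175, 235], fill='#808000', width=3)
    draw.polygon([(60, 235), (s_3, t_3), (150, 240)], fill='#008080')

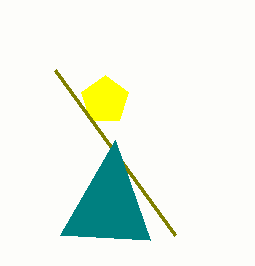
a_1 = 105
b_1 = 100
c_1 = 25
p_2 = 55
q_2 = 70
s_3 = 115
t_3 = 140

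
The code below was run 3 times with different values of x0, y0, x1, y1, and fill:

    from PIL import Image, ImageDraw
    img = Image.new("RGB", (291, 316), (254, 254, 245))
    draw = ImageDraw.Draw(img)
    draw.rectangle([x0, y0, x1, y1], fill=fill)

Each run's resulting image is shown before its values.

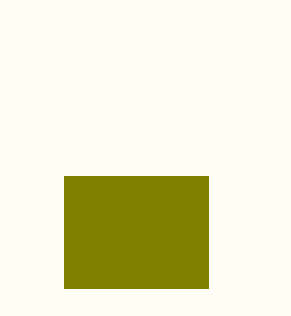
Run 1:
x0 = 64, y0 = 176, x1 = 208, y1 = 288, fill = 'olive'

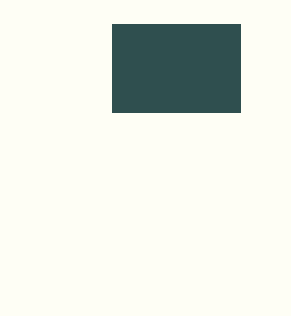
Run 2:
x0 = 112, y0 = 24, x1 = 240, y1 = 112, fill = 'darkslategray'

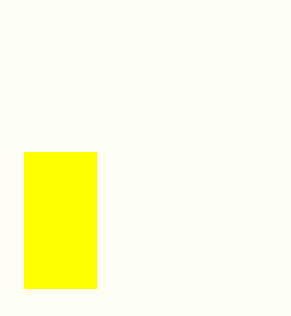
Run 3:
x0 = 24, y0 = 152, x1 = 96, y1 = 288, fill = 'yellow'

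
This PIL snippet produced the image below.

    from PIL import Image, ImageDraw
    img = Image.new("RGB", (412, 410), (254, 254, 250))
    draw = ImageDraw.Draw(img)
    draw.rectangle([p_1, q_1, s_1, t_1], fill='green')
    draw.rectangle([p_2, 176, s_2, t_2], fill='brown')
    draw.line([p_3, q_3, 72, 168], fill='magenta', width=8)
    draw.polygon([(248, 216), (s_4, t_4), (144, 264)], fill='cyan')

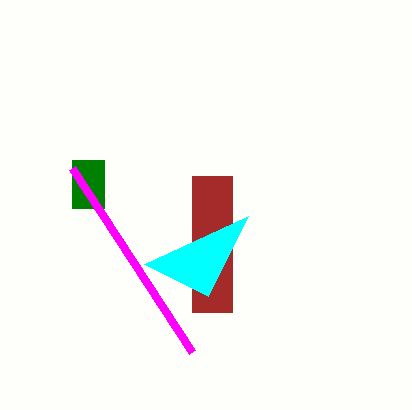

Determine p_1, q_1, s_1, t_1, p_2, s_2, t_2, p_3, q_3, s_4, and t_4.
p_1 = 72; q_1 = 160; s_1 = 104; t_1 = 208; p_2 = 192; s_2 = 232; t_2 = 312; p_3 = 192; q_3 = 352; s_4 = 208; t_4 = 296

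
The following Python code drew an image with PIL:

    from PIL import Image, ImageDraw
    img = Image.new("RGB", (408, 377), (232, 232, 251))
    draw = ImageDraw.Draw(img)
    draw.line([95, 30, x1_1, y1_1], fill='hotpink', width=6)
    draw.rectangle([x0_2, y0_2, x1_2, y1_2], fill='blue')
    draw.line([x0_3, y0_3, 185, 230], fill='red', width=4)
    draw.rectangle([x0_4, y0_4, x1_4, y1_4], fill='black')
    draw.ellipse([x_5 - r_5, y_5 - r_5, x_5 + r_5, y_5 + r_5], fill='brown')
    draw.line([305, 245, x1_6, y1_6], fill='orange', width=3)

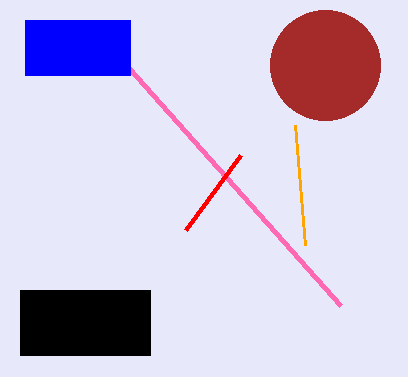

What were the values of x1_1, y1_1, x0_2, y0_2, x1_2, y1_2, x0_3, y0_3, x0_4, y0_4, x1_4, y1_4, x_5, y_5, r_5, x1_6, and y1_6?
x1_1 = 340; y1_1 = 305; x0_2 = 25; y0_2 = 20; x1_2 = 130; y1_2 = 75; x0_3 = 240; y0_3 = 155; x0_4 = 20; y0_4 = 290; x1_4 = 150; y1_4 = 355; x_5 = 325; y_5 = 65; r_5 = 55; x1_6 = 295; y1_6 = 125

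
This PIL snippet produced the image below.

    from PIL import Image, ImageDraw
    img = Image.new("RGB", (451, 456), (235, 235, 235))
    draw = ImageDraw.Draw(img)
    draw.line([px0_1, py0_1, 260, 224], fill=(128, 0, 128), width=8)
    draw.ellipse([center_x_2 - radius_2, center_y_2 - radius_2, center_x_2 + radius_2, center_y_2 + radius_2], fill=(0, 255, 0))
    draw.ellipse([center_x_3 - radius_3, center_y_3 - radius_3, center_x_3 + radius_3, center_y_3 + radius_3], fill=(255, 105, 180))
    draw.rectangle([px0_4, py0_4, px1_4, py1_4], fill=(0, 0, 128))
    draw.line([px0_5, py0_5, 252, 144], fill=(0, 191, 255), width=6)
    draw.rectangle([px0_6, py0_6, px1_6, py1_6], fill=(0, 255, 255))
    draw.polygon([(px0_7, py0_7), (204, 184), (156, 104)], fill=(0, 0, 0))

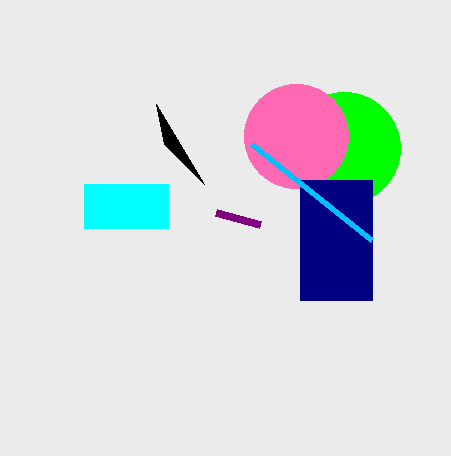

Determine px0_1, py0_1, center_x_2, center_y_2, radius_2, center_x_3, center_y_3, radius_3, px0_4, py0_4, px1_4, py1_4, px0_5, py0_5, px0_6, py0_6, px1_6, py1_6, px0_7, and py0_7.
px0_1 = 216; py0_1 = 212; center_x_2 = 344; center_y_2 = 148; radius_2 = 56; center_x_3 = 296; center_y_3 = 136; radius_3 = 52; px0_4 = 300; py0_4 = 180; px1_4 = 372; py1_4 = 300; px0_5 = 372; py0_5 = 240; px0_6 = 84; py0_6 = 184; px1_6 = 168; py1_6 = 228; px0_7 = 164; py0_7 = 144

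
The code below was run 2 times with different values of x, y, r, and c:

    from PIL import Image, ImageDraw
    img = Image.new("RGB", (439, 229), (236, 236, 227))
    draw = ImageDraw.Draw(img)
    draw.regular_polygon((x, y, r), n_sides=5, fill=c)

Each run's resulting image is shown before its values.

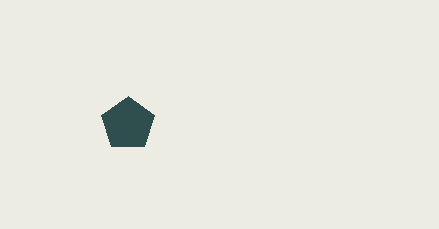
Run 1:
x = 128, y = 124, r = 28, c = 'darkslategray'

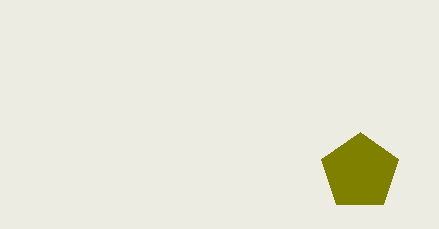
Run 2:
x = 360
y = 172
r = 40
c = 'olive'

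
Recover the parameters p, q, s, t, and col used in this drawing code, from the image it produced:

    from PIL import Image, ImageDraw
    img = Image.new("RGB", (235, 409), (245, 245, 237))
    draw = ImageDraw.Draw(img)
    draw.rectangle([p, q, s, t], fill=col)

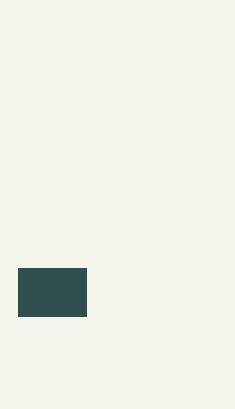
p = 18; q = 268; s = 86; t = 316; col = 'darkslategray'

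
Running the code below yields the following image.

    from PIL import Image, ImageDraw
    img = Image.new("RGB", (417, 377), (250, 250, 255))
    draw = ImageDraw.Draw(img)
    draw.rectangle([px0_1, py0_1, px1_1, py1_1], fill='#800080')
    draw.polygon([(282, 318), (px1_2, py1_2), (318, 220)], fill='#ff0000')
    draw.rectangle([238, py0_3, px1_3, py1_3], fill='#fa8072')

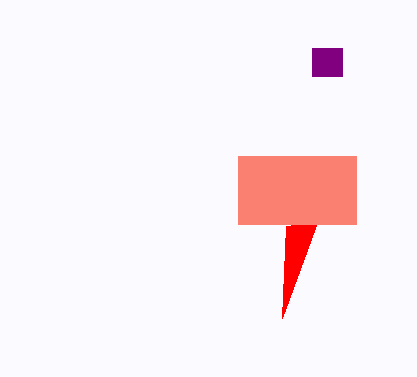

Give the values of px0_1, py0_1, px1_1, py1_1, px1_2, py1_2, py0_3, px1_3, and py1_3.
px0_1 = 312, py0_1 = 48, px1_1 = 342, py1_1 = 76, px1_2 = 286, py1_2 = 226, py0_3 = 156, px1_3 = 356, py1_3 = 224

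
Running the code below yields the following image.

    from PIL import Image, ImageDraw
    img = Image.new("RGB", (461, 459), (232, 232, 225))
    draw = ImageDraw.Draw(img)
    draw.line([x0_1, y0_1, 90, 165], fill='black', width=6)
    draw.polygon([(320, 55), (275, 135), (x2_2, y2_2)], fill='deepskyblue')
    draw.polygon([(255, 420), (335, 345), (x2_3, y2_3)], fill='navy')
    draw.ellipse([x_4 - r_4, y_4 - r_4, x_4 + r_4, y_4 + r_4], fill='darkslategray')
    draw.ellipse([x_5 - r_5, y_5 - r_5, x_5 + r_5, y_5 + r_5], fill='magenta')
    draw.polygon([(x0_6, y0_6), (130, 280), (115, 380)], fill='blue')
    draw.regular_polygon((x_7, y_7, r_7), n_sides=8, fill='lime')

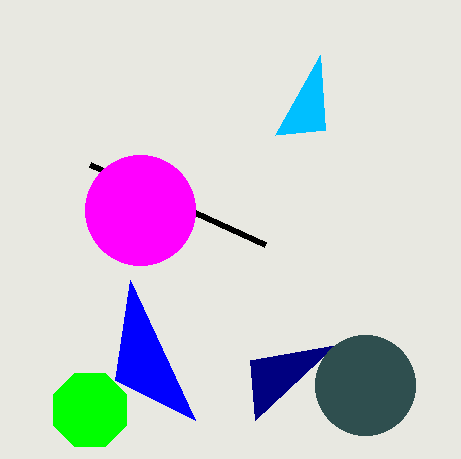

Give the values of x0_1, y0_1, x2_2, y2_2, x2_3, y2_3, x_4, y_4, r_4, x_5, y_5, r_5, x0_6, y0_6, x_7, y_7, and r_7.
x0_1 = 265
y0_1 = 245
x2_2 = 325
y2_2 = 130
x2_3 = 250
y2_3 = 360
x_4 = 365
y_4 = 385
r_4 = 50
x_5 = 140
y_5 = 210
r_5 = 55
x0_6 = 195
y0_6 = 420
x_7 = 90
y_7 = 410
r_7 = 40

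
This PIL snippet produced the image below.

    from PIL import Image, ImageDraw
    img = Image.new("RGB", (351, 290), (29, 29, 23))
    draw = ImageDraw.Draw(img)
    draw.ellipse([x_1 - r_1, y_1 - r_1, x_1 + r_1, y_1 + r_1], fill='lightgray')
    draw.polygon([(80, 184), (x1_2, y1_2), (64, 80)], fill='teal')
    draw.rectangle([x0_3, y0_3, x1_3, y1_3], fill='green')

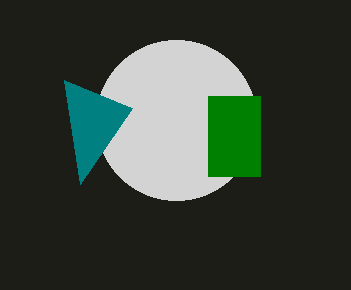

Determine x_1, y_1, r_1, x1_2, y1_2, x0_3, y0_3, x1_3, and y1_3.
x_1 = 176, y_1 = 120, r_1 = 80, x1_2 = 132, y1_2 = 108, x0_3 = 208, y0_3 = 96, x1_3 = 260, y1_3 = 176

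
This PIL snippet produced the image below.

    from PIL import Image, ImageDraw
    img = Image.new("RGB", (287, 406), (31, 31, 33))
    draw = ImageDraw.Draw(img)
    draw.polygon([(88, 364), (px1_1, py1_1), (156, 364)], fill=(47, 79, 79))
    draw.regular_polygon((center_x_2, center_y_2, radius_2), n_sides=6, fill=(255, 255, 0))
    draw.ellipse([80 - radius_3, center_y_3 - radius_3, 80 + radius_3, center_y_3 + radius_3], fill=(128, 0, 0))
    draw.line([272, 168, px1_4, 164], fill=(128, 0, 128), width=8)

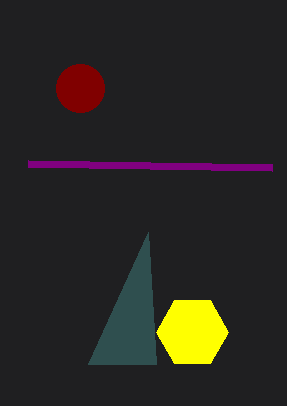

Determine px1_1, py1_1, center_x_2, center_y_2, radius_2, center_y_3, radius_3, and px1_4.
px1_1 = 148, py1_1 = 232, center_x_2 = 192, center_y_2 = 332, radius_2 = 36, center_y_3 = 88, radius_3 = 24, px1_4 = 28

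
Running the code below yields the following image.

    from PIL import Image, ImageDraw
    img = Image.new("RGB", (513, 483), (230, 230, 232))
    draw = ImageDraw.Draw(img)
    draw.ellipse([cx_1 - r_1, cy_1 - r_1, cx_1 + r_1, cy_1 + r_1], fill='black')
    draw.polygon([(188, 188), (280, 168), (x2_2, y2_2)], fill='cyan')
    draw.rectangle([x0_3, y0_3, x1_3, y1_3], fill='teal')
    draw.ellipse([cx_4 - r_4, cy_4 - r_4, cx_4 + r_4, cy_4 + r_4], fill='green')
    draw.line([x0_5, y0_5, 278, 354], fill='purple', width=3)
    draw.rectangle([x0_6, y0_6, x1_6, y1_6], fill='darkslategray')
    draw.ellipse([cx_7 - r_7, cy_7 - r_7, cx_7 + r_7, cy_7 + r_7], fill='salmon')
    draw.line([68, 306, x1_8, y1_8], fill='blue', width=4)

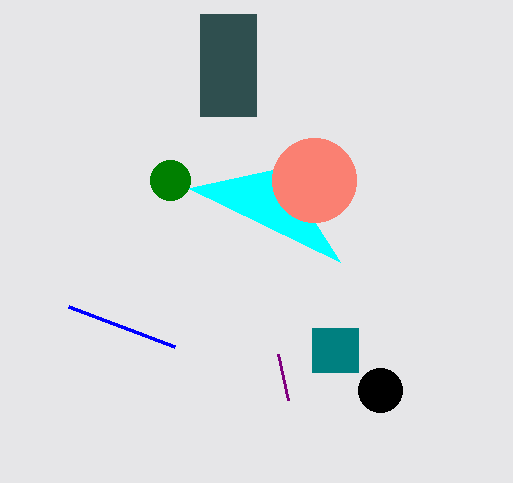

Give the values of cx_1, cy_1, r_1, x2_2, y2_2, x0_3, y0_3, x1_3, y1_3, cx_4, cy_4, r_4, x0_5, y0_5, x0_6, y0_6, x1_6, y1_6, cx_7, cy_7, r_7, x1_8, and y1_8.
cx_1 = 380, cy_1 = 390, r_1 = 22, x2_2 = 340, y2_2 = 262, x0_3 = 312, y0_3 = 328, x1_3 = 358, y1_3 = 372, cx_4 = 170, cy_4 = 180, r_4 = 20, x0_5 = 288, y0_5 = 400, x0_6 = 200, y0_6 = 14, x1_6 = 256, y1_6 = 116, cx_7 = 314, cy_7 = 180, r_7 = 42, x1_8 = 174, y1_8 = 346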